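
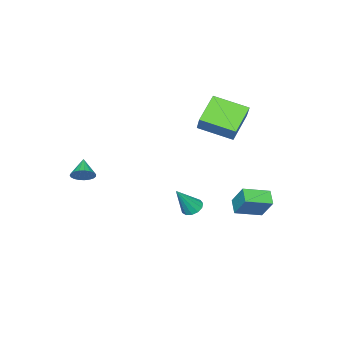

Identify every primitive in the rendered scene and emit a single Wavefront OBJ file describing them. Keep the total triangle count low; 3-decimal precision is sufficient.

v -1.37 0.924 3.223
v -3.012 0.605 4.282
v -2.136 2.788 2.598
v -3.778 2.469 3.656
v -0.822 1.491 4.244
v -2.464 1.172 5.302
v -1.588 3.355 3.618
v -3.23 3.036 4.677
v -4.225 3.093 -3.173
v -4.066 3.926 -1.864
v -3.603 3.727 -3.653
v -3.443 4.561 -2.344
v -2.937 2.159 -2.736
v -2.777 2.993 -1.427
v -2.314 2.794 -3.216
v -2.155 3.627 -1.907
v 1.856 3.094 -0.651
v 2.334 3.46 -0.867
v 2.804 2.766 0.891
v 2.113 3.679 -0.685
v 1.81 3.712 -0.492
v 1.522 3.549 -0.35
v 1.34 3.241 -0.303
v 1.322 2.886 -0.367
v 1.473 2.598 -0.521
v 1.746 2.467 -0.717
v 2.054 2.535 -0.892
v 2.299 2.78 -0.99
v 2.404 3.125 -0.981
v 4.099 -2.45 0.807
v 4.503 -2.365 1.373
v 3.301 -3.09 1.473
v 4.328 -2.133 1.388
v 4.114 -1.955 1.302
v 3.897 -1.863 1.131
v 3.715 -1.872 0.904
v 3.6 -1.981 0.661
v 3.57 -2.171 0.442
v 3.632 -2.41 0.287
v 3.775 -2.655 0.222
v 3.973 -2.865 0.258
v 4.193 -3.003 0.389
v 4.397 -3.045 0.592
v 4.549 -2.985 0.833
v 4.624 -2.832 1.069
v 4.607 -2.613 1.26
f 2 4 1
f 5 2 1
f 1 4 3
f 3 5 1
f 2 8 4
f 6 2 5
f 6 8 2
f 4 8 3
f 7 5 3
f 3 8 7
f 7 6 5
f 8 6 7
f 10 12 9
f 13 10 9
f 9 12 11
f 11 13 9
f 10 16 12
f 14 10 13
f 14 16 10
f 12 16 11
f 15 13 11
f 11 16 15
f 15 14 13
f 16 14 15
f 18 17 20
f 18 20 19
f 20 17 21
f 20 21 19
f 21 17 22
f 21 22 19
f 22 17 23
f 22 23 19
f 23 17 24
f 23 24 19
f 24 17 25
f 24 25 19
f 25 17 26
f 25 26 19
f 26 17 27
f 26 27 19
f 27 17 28
f 27 28 19
f 28 17 29
f 28 29 19
f 29 17 18
f 29 18 19
f 31 30 33
f 31 33 32
f 33 30 34
f 33 34 32
f 34 30 35
f 34 35 32
f 35 30 36
f 35 36 32
f 36 30 37
f 36 37 32
f 37 30 38
f 37 38 32
f 38 30 39
f 38 39 32
f 39 30 40
f 39 40 32
f 40 30 41
f 40 41 32
f 41 30 42
f 41 42 32
f 42 30 43
f 42 43 32
f 43 30 44
f 43 44 32
f 44 30 45
f 44 45 32
f 45 30 46
f 45 46 32
f 46 30 31
f 46 31 32



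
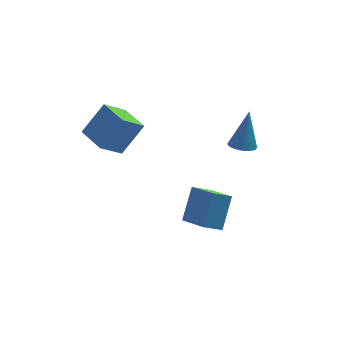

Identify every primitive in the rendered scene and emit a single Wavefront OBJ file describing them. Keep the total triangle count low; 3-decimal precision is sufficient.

v -4.435 -0.231 1.494
v -3.241 0.216 2.93
v -5.004 1.275 1.499
v -3.81 1.722 2.935
v -3.31 0.198 0.425
v -2.116 0.645 1.861
v -3.879 1.704 0.43
v -2.685 2.151 1.866
v 2.199 -1.199 1.03
v 2.688 -1.711 1.078
v 2.701 -0.541 2.95
v 2.865 -1.424 0.933
v 2.864 -1.076 0.814
v 2.684 -0.761 0.753
v 2.375 -0.564 0.767
v 2.018 -0.536 0.851
v 1.71 -0.686 0.983
v 1.532 -0.974 1.128
v 1.534 -1.321 1.247
v 1.713 -1.636 1.308
v 2.022 -1.834 1.294
v 2.379 -1.861 1.21
v -0.676 -4.971 -0.909
v 0.047 -3.936 0.471
v -1.301 -3.532 -1.661
v -0.579 -2.497 -0.281
v 0.259 -4.863 -1.479
v 0.981 -3.828 -0.099
v -0.367 -3.424 -2.231
v 0.356 -2.389 -0.851
f 2 4 1
f 5 2 1
f 1 4 3
f 3 5 1
f 2 8 4
f 6 2 5
f 6 8 2
f 4 8 3
f 7 5 3
f 3 8 7
f 7 6 5
f 8 6 7
f 10 9 12
f 10 12 11
f 12 9 13
f 12 13 11
f 13 9 14
f 13 14 11
f 14 9 15
f 14 15 11
f 15 9 16
f 15 16 11
f 16 9 17
f 16 17 11
f 17 9 18
f 17 18 11
f 18 9 19
f 18 19 11
f 19 9 20
f 19 20 11
f 20 9 21
f 20 21 11
f 21 9 22
f 21 22 11
f 22 9 10
f 22 10 11
f 24 26 23
f 27 24 23
f 23 26 25
f 25 27 23
f 24 30 26
f 28 24 27
f 28 30 24
f 26 30 25
f 29 27 25
f 25 30 29
f 29 28 27
f 30 28 29



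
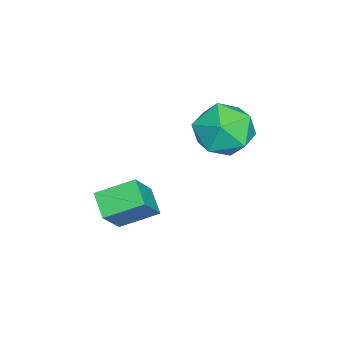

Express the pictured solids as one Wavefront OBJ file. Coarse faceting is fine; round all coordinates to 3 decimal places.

v 1.073 -2.172 -1.841
v 2.005 -2.416 -0.692
v 0.696 -0.979 -1.282
v 1.628 -1.224 -0.132
v 1.792 -1.716 -2.328
v 2.724 -1.961 -1.178
v 1.415 -0.524 -1.768
v 2.347 -0.768 -0.619
v -2.382 1.103 0.616
v -1.799 1.768 -0.096
v -1.001 -0.108 0.616
v -0.418 0.557 -0.096
v -0.593 0.889 0.976
v -1.447 1.638 0.976
v -1.353 0.022 -0.456
v -2.207 0.771 -0.456
v -1.163 1.1 -0.758
v -0.694 1.636 0.126
v -2.106 0.024 0.394
v -1.637 0.56 1.278
f 2 4 1
f 5 2 1
f 1 4 3
f 3 5 1
f 2 8 4
f 6 2 5
f 6 8 2
f 4 8 3
f 7 5 3
f 3 8 7
f 7 6 5
f 8 6 7
f 9 20 14
f 9 14 10
f 9 10 16
f 9 16 19
f 9 19 20
f 10 14 18
f 14 20 13
f 20 19 11
f 19 16 15
f 16 10 17
f 12 18 13
f 12 13 11
f 12 11 15
f 12 15 17
f 12 17 18
f 13 18 14
f 11 13 20
f 15 11 19
f 17 15 16
f 18 17 10



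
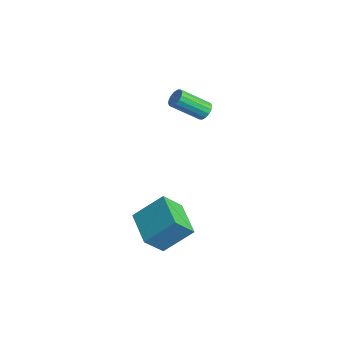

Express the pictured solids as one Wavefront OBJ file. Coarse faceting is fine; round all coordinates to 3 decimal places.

v 2.673 -3.699 -3.095
v 3.24 -2.258 -1.798
v 2.724 -2.647 -4.286
v 3.291 -1.206 -2.989
v 4.649 -4.174 -3.431
v 5.216 -2.733 -2.134
v 4.7 -3.122 -4.622
v 5.267 -1.681 -3.325
v -2.028 3.443 -1.266
v -1.504 3.155 -1.302
v -2.207 1.728 -0.089
v -2.732 2.017 -0.054
v -1.474 3.346 -1.059
v -2.177 1.92 0.154
v -1.593 3.564 -0.872
v -2.296 2.137 0.341
v -1.828 3.749 -0.791
v -2.531 2.322 0.422
v -2.117 3.852 -0.837
v -2.82 2.426 0.376
v -2.383 3.846 -0.998
v -3.086 2.42 0.215
v -2.553 3.732 -1.231
v -3.256 2.305 -0.018
v -2.583 3.54 -1.474
v -3.286 2.114 -0.261
v -2.464 3.323 -1.661
v -3.167 1.896 -0.448
v -2.229 3.138 -1.742
v -2.932 1.711 -0.529
v -1.94 3.034 -1.696
v -2.643 1.608 -0.483
v -1.674 3.04 -1.535
v -2.377 1.614 -0.322
f 2 4 1
f 5 2 1
f 1 4 3
f 3 5 1
f 2 8 4
f 6 2 5
f 6 8 2
f 4 8 3
f 7 5 3
f 3 8 7
f 7 6 5
f 8 6 7
f 10 9 13
f 10 13 11
f 11 13 14
f 11 14 12
f 13 9 15
f 13 15 14
f 14 15 16
f 14 16 12
f 15 9 17
f 15 17 16
f 16 17 18
f 16 18 12
f 17 9 19
f 17 19 18
f 18 19 20
f 18 20 12
f 19 9 21
f 19 21 20
f 20 21 22
f 20 22 12
f 21 9 23
f 21 23 22
f 22 23 24
f 22 24 12
f 23 9 25
f 23 25 24
f 24 25 26
f 24 26 12
f 25 9 27
f 25 27 26
f 26 27 28
f 26 28 12
f 27 9 29
f 27 29 28
f 28 29 30
f 28 30 12
f 29 9 31
f 29 31 30
f 30 31 32
f 30 32 12
f 31 9 33
f 31 33 32
f 32 33 34
f 32 34 12
f 33 9 10
f 33 10 34
f 34 10 11
f 34 11 12



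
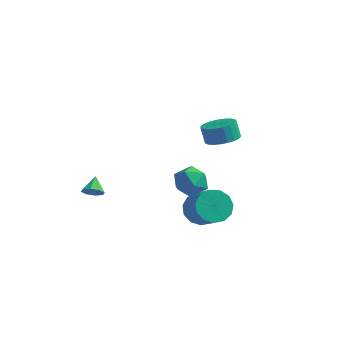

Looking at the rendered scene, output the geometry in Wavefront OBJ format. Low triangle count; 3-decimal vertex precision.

v 2.805 -1.705 0.387
v 3.45 -1.923 -0.373
v 4.58 -2.854 0.854
v 3.935 -2.635 1.613
v 3.624 -1.422 -0.152
v 4.753 -2.353 1.074
v 3.537 -1.01 0.239
v 4.667 -1.941 1.466
v 3.219 -0.819 0.678
v 4.349 -1.75 1.905
v 2.769 -0.909 1.024
v 3.899 -1.84 2.251
v 2.33 -1.252 1.167
v 3.46 -2.182 2.394
v 2.043 -1.738 1.063
v 3.172 -2.669 2.29
v 1.997 -2.214 0.744
v 3.127 -3.145 1.971
v 2.208 -2.528 0.312
v 3.338 -3.459 1.539
v 2.608 -2.581 -0.097
v 3.738 -3.512 1.13
v 3.071 -2.355 -0.352
v 4.201 -3.286 0.875
v -3.361 -1.793 -0.26
v -2.891 -1.94 0.149
v -3.619 -0.947 0.34
v -2.741 -1.641 -0.209
v -2.955 -1.431 -0.597
v -3.406 -1.433 -0.788
v -3.831 -1.647 -0.669
v -3.98 -1.946 -0.311
v -3.767 -2.156 0.076
v -3.315 -2.153 0.267
v 2.186 -1.561 3.397
v 2.883 -1.354 2.696
v 2.017 -3.066 2.784
v 2.714 -2.859 2.083
v 2.983 -2.945 3.053
v 3.087 -2.015 3.431
v 1.813 -2.405 2.049
v 1.917 -1.475 2.427
v 2.652 -1.876 1.863
v 3.375 -2.209 2.483
v 1.525 -2.211 2.997
v 2.248 -2.544 3.617
v 1.809 3.263 2.205
v 2.731 3.269 2.539
v 2.372 3.462 3.528
v 1.451 3.457 3.195
v 2.674 3.66 2.441
v 2.315 3.854 3.431
v 2.467 3.983 2.303
v 2.108 4.177 3.292
v 2.147 4.182 2.148
v 1.788 4.375 3.137
v 1.768 4.221 2.003
v 1.409 4.415 2.992
v 1.396 4.095 1.893
v 1.038 4.289 2.882
v 1.096 3.825 1.837
v 0.737 4.019 2.826
v 0.919 3.458 1.844
v 0.561 3.652 2.834
v 0.897 3.057 1.914
v 0.538 3.251 2.904
v 1.031 2.692 2.035
v 0.673 2.886 3.024
v 1.301 2.426 2.185
v 0.942 2.619 3.174
v 1.658 2.304 2.338
v 1.299 2.498 3.327
v 2.042 2.348 2.469
v 1.683 2.542 3.458
v 2.385 2.551 2.554
v 2.026 2.744 3.543
v 2.629 2.876 2.578
v 2.27 3.07 3.568
f 2 1 5
f 2 5 3
f 3 5 6
f 3 6 4
f 5 1 7
f 5 7 6
f 6 7 8
f 6 8 4
f 7 1 9
f 7 9 8
f 8 9 10
f 8 10 4
f 9 1 11
f 9 11 10
f 10 11 12
f 10 12 4
f 11 1 13
f 11 13 12
f 12 13 14
f 12 14 4
f 13 1 15
f 13 15 14
f 14 15 16
f 14 16 4
f 15 1 17
f 15 17 16
f 16 17 18
f 16 18 4
f 17 1 19
f 17 19 18
f 18 19 20
f 18 20 4
f 19 1 21
f 19 21 20
f 20 21 22
f 20 22 4
f 21 1 23
f 21 23 22
f 22 23 24
f 22 24 4
f 23 1 2
f 23 2 24
f 24 2 3
f 24 3 4
f 26 25 28
f 26 28 27
f 28 25 29
f 28 29 27
f 29 25 30
f 29 30 27
f 30 25 31
f 30 31 27
f 31 25 32
f 31 32 27
f 32 25 33
f 32 33 27
f 33 25 34
f 33 34 27
f 34 25 26
f 34 26 27
f 35 46 40
f 35 40 36
f 35 36 42
f 35 42 45
f 35 45 46
f 36 40 44
f 40 46 39
f 46 45 37
f 45 42 41
f 42 36 43
f 38 44 39
f 38 39 37
f 38 37 41
f 38 41 43
f 38 43 44
f 39 44 40
f 37 39 46
f 41 37 45
f 43 41 42
f 44 43 36
f 48 47 51
f 48 51 49
f 49 51 52
f 49 52 50
f 51 47 53
f 51 53 52
f 52 53 54
f 52 54 50
f 53 47 55
f 53 55 54
f 54 55 56
f 54 56 50
f 55 47 57
f 55 57 56
f 56 57 58
f 56 58 50
f 57 47 59
f 57 59 58
f 58 59 60
f 58 60 50
f 59 47 61
f 59 61 60
f 60 61 62
f 60 62 50
f 61 47 63
f 61 63 62
f 62 63 64
f 62 64 50
f 63 47 65
f 63 65 64
f 64 65 66
f 64 66 50
f 65 47 67
f 65 67 66
f 66 67 68
f 66 68 50
f 67 47 69
f 67 69 68
f 68 69 70
f 68 70 50
f 69 47 71
f 69 71 70
f 70 71 72
f 70 72 50
f 71 47 73
f 71 73 72
f 72 73 74
f 72 74 50
f 73 47 75
f 73 75 74
f 74 75 76
f 74 76 50
f 75 47 77
f 75 77 76
f 76 77 78
f 76 78 50
f 77 47 48
f 77 48 78
f 78 48 49
f 78 49 50



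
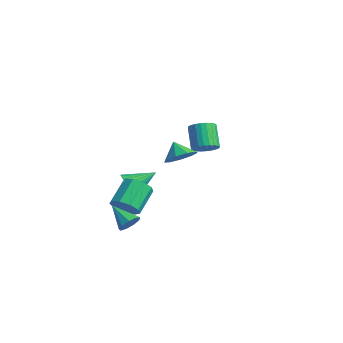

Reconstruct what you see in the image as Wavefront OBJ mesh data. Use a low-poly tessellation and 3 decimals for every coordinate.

v -3.72 -0.8 -2.679
v -3.024 -0.611 -3.343
v -3.26 0.74 -1.761
v -3.347 -0.42 -3.502
v -3.735 -0.294 -3.519
v -4.12 -0.256 -3.39
v -4.435 -0.312 -3.138
v -4.627 -0.452 -2.807
v -4.662 -0.653 -2.454
v -4.534 -0.878 -2.14
v -4.265 -1.09 -1.918
v -3.902 -1.252 -1.829
v -3.508 -1.336 -1.886
v -3.149 -1.326 -2.081
v -2.89 -1.226 -2.379
v -2.774 -1.052 -2.728
v -2.822 -0.835 -3.07
v 1.18 -3.566 -2.766
v 1.622 -3.851 -2.245
v -0.18 -3.934 -1.814
v 1.548 -3.358 -2.159
v 1.303 -2.962 -2.357
v 1 -2.849 -2.746
v 0.781 -3.071 -3.145
v 0.749 -3.525 -3.366
v 0.919 -3.999 -3.306
v 1.211 -4.269 -2.994
v 1.488 -4.211 -2.575
v -1.736 3.229 0.276
v -1.288 3.938 0.413
v -2.355 4.36 1.721
v -2.804 3.651 1.584
v -1.513 4.045 0.195
v -2.581 4.467 1.503
v -1.773 4.028 -0.011
v -2.84 4.45 1.296
v -2.026 3.889 -0.174
v -3.094 4.311 1.134
v -2.236 3.65 -0.268
v -3.303 4.072 1.04
v -2.37 3.347 -0.279
v -3.437 3.769 1.029
v -2.407 3.025 -0.205
v -3.474 3.447 1.103
v -2.342 2.735 -0.059
v -3.409 3.157 1.249
v -2.185 2.52 0.139
v -3.252 2.942 1.447
v -1.959 2.413 0.357
v -3.027 2.835 1.665
v -1.7 2.43 0.564
v -2.767 2.852 1.871
v -1.446 2.569 0.726
v -2.514 2.991 2.034
v -1.237 2.808 0.82
v -2.304 3.23 2.128
v -1.103 3.111 0.831
v -2.17 3.533 2.139
v -1.066 3.433 0.757
v -2.133 3.855 2.065
v -1.131 3.723 0.611
v -2.198 4.145 1.919
v -1.2 -2.547 -2.868
v -0.905 -3.043 -2.088
v -1.665 -1.709 -0.952
v -1.96 -1.213 -1.732
v -0.434 -2.614 -2.276
v -1.195 -1.28 -1.14
v -0.322 -2.155 -2.741
v -1.082 -0.82 -1.605
v -0.62 -1.878 -3.265
v -1.381 -0.544 -2.13
v -1.19 -1.915 -3.604
v -1.95 -0.581 -2.468
v -1.764 -2.248 -3.598
v -2.525 -0.913 -2.462
v -2.074 -2.72 -3.25
v -2.835 -1.386 -2.115
v -1.975 -3.112 -2.724
v -2.736 -1.778 -1.588
v -1.513 -3.239 -2.265
v -2.274 -1.905 -1.129
v 4.159 -2.015 3.441
v 4.901 -2.062 4.08
v 3.401 -2.045 4.319
v 4.739 -1.422 3.962
v 4.306 -1.059 3.601
v 3.804 -1.144 3.165
v 3.468 -1.636 2.858
v 3.455 -2.306 2.824
v 3.772 -2.839 3.079
v 4.269 -2.987 3.503
v 4.715 -2.68 3.899
f 2 1 4
f 2 4 3
f 4 1 5
f 4 5 3
f 5 1 6
f 5 6 3
f 6 1 7
f 6 7 3
f 7 1 8
f 7 8 3
f 8 1 9
f 8 9 3
f 9 1 10
f 9 10 3
f 10 1 11
f 10 11 3
f 11 1 12
f 11 12 3
f 12 1 13
f 12 13 3
f 13 1 14
f 13 14 3
f 14 1 15
f 14 15 3
f 15 1 16
f 15 16 3
f 16 1 17
f 16 17 3
f 17 1 2
f 17 2 3
f 19 18 21
f 19 21 20
f 21 18 22
f 21 22 20
f 22 18 23
f 22 23 20
f 23 18 24
f 23 24 20
f 24 18 25
f 24 25 20
f 25 18 26
f 25 26 20
f 26 18 27
f 26 27 20
f 27 18 28
f 27 28 20
f 28 18 19
f 28 19 20
f 30 29 33
f 30 33 31
f 31 33 34
f 31 34 32
f 33 29 35
f 33 35 34
f 34 35 36
f 34 36 32
f 35 29 37
f 35 37 36
f 36 37 38
f 36 38 32
f 37 29 39
f 37 39 38
f 38 39 40
f 38 40 32
f 39 29 41
f 39 41 40
f 40 41 42
f 40 42 32
f 41 29 43
f 41 43 42
f 42 43 44
f 42 44 32
f 43 29 45
f 43 45 44
f 44 45 46
f 44 46 32
f 45 29 47
f 45 47 46
f 46 47 48
f 46 48 32
f 47 29 49
f 47 49 48
f 48 49 50
f 48 50 32
f 49 29 51
f 49 51 50
f 50 51 52
f 50 52 32
f 51 29 53
f 51 53 52
f 52 53 54
f 52 54 32
f 53 29 55
f 53 55 54
f 54 55 56
f 54 56 32
f 55 29 57
f 55 57 56
f 56 57 58
f 56 58 32
f 57 29 59
f 57 59 58
f 58 59 60
f 58 60 32
f 59 29 61
f 59 61 60
f 60 61 62
f 60 62 32
f 61 29 30
f 61 30 62
f 62 30 31
f 62 31 32
f 64 63 67
f 64 67 65
f 65 67 68
f 65 68 66
f 67 63 69
f 67 69 68
f 68 69 70
f 68 70 66
f 69 63 71
f 69 71 70
f 70 71 72
f 70 72 66
f 71 63 73
f 71 73 72
f 72 73 74
f 72 74 66
f 73 63 75
f 73 75 74
f 74 75 76
f 74 76 66
f 75 63 77
f 75 77 76
f 76 77 78
f 76 78 66
f 77 63 79
f 77 79 78
f 78 79 80
f 78 80 66
f 79 63 81
f 79 81 80
f 80 81 82
f 80 82 66
f 81 63 64
f 81 64 82
f 82 64 65
f 82 65 66
f 84 83 86
f 84 86 85
f 86 83 87
f 86 87 85
f 87 83 88
f 87 88 85
f 88 83 89
f 88 89 85
f 89 83 90
f 89 90 85
f 90 83 91
f 90 91 85
f 91 83 92
f 91 92 85
f 92 83 93
f 92 93 85
f 93 83 84
f 93 84 85



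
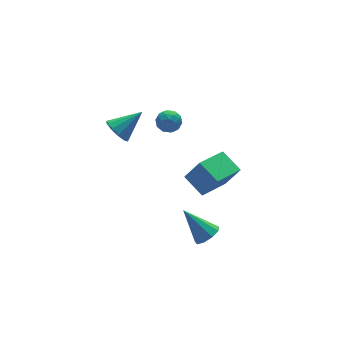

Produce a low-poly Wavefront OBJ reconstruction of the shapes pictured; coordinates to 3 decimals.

v -1.045 2.09 2.036
v -0.631 2.676 1.71
v -0.029 1.324 1.95
v 0.385 1.91 1.624
v 0.175 1.951 2.383
v -0.454 2.425 2.436
v -0.206 1.575 1.224
v -0.835 2.049 1.277
v -0.113 2.358 1.208
v 0.123 2.591 1.924
v -0.783 1.409 1.736
v -0.547 1.642 2.452
v -0.928 2.45 1.88
v 0.268 1.55 1.78
v 0.144 1.574 2.226
v 0.387 1.919 2.034
v -0.823 2.302 2.307
v -0.58 2.647 2.115
v -0.106 2.221 2.511
v -0.08 1.353 1.545
v 0.163 1.698 1.353
v -1.047 2.081 1.626
v -0.804 2.426 1.434
v -0.554 1.779 1.149
v -0.38 2.608 1.394
v 0.218 2.158 1.343
v -0.13 1.961 1.108
v -0.499 2.239 1.14
v -0.241 2.745 1.814
v 0.357 2.294 1.764
v 0.233 2.319 2.21
v -0.137 2.597 2.241
v 0.064 2.558 1.519
v -1.017 1.706 1.896
v -0.419 1.255 1.846
v -0.523 1.403 1.419
v -0.893 1.681 1.45
v -0.878 1.842 2.317
v -0.28 1.392 2.266
v -0.161 1.761 2.52
v -0.53 2.039 2.552
v -0.724 1.442 2.141
v -1.258 -3.802 -3.023
v -0.815 -4.219 -2.458
v -2.022 -2.518 -1.477
v -0.509 -3.788 -2.665
v -0.554 -3.364 -3.039
v -0.928 -3.145 -3.406
v -1.456 -3.234 -3.594
v -1.892 -3.589 -3.514
v -2.031 -4.044 -3.204
v -1.809 -4.386 -2.81
v -1.329 -4.455 -2.515
v -2.585 3.928 0.373
v -2.063 4.203 -0.32
v -1.015 3.812 1.507
v -2.233 4.66 -0.039
v -2.537 4.837 0.4
v -2.859 4.667 0.828
v -3.077 4.215 1.083
v -3.106 3.654 1.066
v -2.937 3.197 0.784
v -2.633 3.02 0.346
v -2.31 3.19 -0.083
v -2.093 3.642 -0.337
v 0.637 -2.51 -0.434
v -1.284 -3.266 0.199
v 0.316 -1.158 0.205
v -1.606 -1.914 0.838
v 1.286 -3.006 0.942
v -0.636 -3.762 1.575
v 0.964 -1.654 1.581
v -0.957 -2.41 2.214
f 1 38 17
f 38 12 41
f 17 41 6
f 38 41 17
f 1 17 13
f 17 6 18
f 13 18 2
f 17 18 13
f 1 13 22
f 13 2 23
f 22 23 8
f 13 23 22
f 1 22 34
f 22 8 37
f 34 37 11
f 22 37 34
f 1 34 38
f 34 11 42
f 38 42 12
f 34 42 38
f 2 18 29
f 18 6 32
f 29 32 10
f 18 32 29
f 6 41 19
f 41 12 40
f 19 40 5
f 41 40 19
f 12 42 39
f 42 11 35
f 39 35 3
f 42 35 39
f 11 37 36
f 37 8 24
f 36 24 7
f 37 24 36
f 8 23 28
f 23 2 25
f 28 25 9
f 23 25 28
f 4 30 16
f 30 10 31
f 16 31 5
f 30 31 16
f 4 16 14
f 16 5 15
f 14 15 3
f 16 15 14
f 4 14 21
f 14 3 20
f 21 20 7
f 14 20 21
f 4 21 26
f 21 7 27
f 26 27 9
f 21 27 26
f 4 26 30
f 26 9 33
f 30 33 10
f 26 33 30
f 5 31 19
f 31 10 32
f 19 32 6
f 31 32 19
f 3 15 39
f 15 5 40
f 39 40 12
f 15 40 39
f 7 20 36
f 20 3 35
f 36 35 11
f 20 35 36
f 9 27 28
f 27 7 24
f 28 24 8
f 27 24 28
f 10 33 29
f 33 9 25
f 29 25 2
f 33 25 29
f 44 43 46
f 44 46 45
f 46 43 47
f 46 47 45
f 47 43 48
f 47 48 45
f 48 43 49
f 48 49 45
f 49 43 50
f 49 50 45
f 50 43 51
f 50 51 45
f 51 43 52
f 51 52 45
f 52 43 53
f 52 53 45
f 53 43 44
f 53 44 45
f 55 54 57
f 55 57 56
f 57 54 58
f 57 58 56
f 58 54 59
f 58 59 56
f 59 54 60
f 59 60 56
f 60 54 61
f 60 61 56
f 61 54 62
f 61 62 56
f 62 54 63
f 62 63 56
f 63 54 64
f 63 64 56
f 64 54 65
f 64 65 56
f 65 54 55
f 65 55 56
f 67 69 66
f 70 67 66
f 66 69 68
f 68 70 66
f 67 73 69
f 71 67 70
f 71 73 67
f 69 73 68
f 72 70 68
f 68 73 72
f 72 71 70
f 73 71 72



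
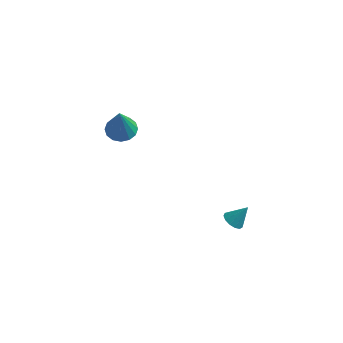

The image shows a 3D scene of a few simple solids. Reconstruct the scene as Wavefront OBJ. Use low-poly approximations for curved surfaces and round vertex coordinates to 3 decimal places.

v 1.302 -1.101 -3.819
v 1.681 -1.423 -3.935
v 1.838 -0.759 -3.021
v 1.735 -1.179 -4.077
v 1.652 -0.91 -4.136
v 1.458 -0.702 -4.095
v 1.214 -0.621 -3.966
v 0.999 -0.692 -3.79
v 0.879 -0.894 -3.624
v 0.894 -1.161 -3.519
v 1.038 -1.409 -3.509
v 1.266 -1.56 -3.598
v 1.506 -1.565 -3.756
v -3.579 -1.147 1.322
v -2.919 -0.948 1.342
v -3.501 -1.553 2.858
v -3.106 -0.656 1.428
v -3.42 -0.496 1.486
v -3.777 -0.511 1.5
v -4.08 -0.696 1.467
v -4.25 -1.002 1.394
v -4.239 -1.347 1.303
v -4.052 -1.639 1.217
v -3.738 -1.799 1.158
v -3.381 -1.784 1.144
v -3.077 -1.599 1.178
v -2.908 -1.293 1.25
f 2 1 4
f 2 4 3
f 4 1 5
f 4 5 3
f 5 1 6
f 5 6 3
f 6 1 7
f 6 7 3
f 7 1 8
f 7 8 3
f 8 1 9
f 8 9 3
f 9 1 10
f 9 10 3
f 10 1 11
f 10 11 3
f 11 1 12
f 11 12 3
f 12 1 13
f 12 13 3
f 13 1 2
f 13 2 3
f 15 14 17
f 15 17 16
f 17 14 18
f 17 18 16
f 18 14 19
f 18 19 16
f 19 14 20
f 19 20 16
f 20 14 21
f 20 21 16
f 21 14 22
f 21 22 16
f 22 14 23
f 22 23 16
f 23 14 24
f 23 24 16
f 24 14 25
f 24 25 16
f 25 14 26
f 25 26 16
f 26 14 27
f 26 27 16
f 27 14 15
f 27 15 16



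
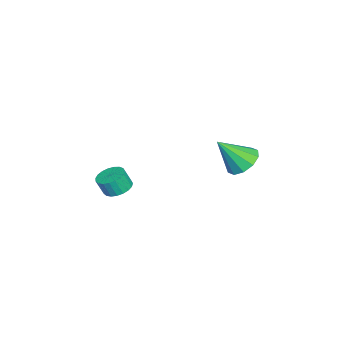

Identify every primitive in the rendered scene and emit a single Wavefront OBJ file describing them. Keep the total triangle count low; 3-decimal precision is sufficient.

v -2.245 4.171 2.952
v -1.187 4.401 2.835
v -1.775 2.849 4.608
v -1.45 4.847 3.266
v -2.017 5.034 3.577
v -2.672 4.892 3.649
v -3.163 4.474 3.456
v -3.304 3.941 3.07
v -3.041 3.495 2.639
v -2.474 3.307 2.328
v -1.819 3.449 2.255
v -1.328 3.867 2.449
v -2.512 -2.725 -0.337
v -1.845 -3.212 -0.61
v -1.721 -3.623 0.425
v -2.388 -3.135 0.697
v -1.679 -2.907 -0.509
v -1.555 -3.318 0.526
v -1.656 -2.571 -0.378
v -1.533 -2.981 0.657
v -1.782 -2.261 -0.24
v -1.659 -2.671 0.794
v -2.034 -2.031 -0.119
v -1.911 -2.441 0.916
v -2.369 -1.921 -0.036
v -2.245 -2.332 0.999
v -2.728 -1.951 -0.005
v -2.605 -2.361 1.03
v -3.05 -2.114 -0.031
v -2.926 -2.524 1.004
v -3.279 -2.382 -0.11
v -3.155 -2.793 0.925
v -3.375 -2.71 -0.229
v -3.251 -3.121 0.806
v -3.322 -3.041 -0.366
v -3.198 -3.451 0.669
v -3.129 -3.317 -0.499
v -3.005 -3.727 0.536
v -2.829 -3.49 -0.603
v -2.706 -3.901 0.432
v -2.474 -3.531 -0.662
v -2.351 -3.942 0.373
v -2.126 -3.433 -0.664
v -2.003 -3.843 0.371
f 2 1 4
f 2 4 3
f 4 1 5
f 4 5 3
f 5 1 6
f 5 6 3
f 6 1 7
f 6 7 3
f 7 1 8
f 7 8 3
f 8 1 9
f 8 9 3
f 9 1 10
f 9 10 3
f 10 1 11
f 10 11 3
f 11 1 12
f 11 12 3
f 12 1 2
f 12 2 3
f 14 13 17
f 14 17 15
f 15 17 18
f 15 18 16
f 17 13 19
f 17 19 18
f 18 19 20
f 18 20 16
f 19 13 21
f 19 21 20
f 20 21 22
f 20 22 16
f 21 13 23
f 21 23 22
f 22 23 24
f 22 24 16
f 23 13 25
f 23 25 24
f 24 25 26
f 24 26 16
f 25 13 27
f 25 27 26
f 26 27 28
f 26 28 16
f 27 13 29
f 27 29 28
f 28 29 30
f 28 30 16
f 29 13 31
f 29 31 30
f 30 31 32
f 30 32 16
f 31 13 33
f 31 33 32
f 32 33 34
f 32 34 16
f 33 13 35
f 33 35 34
f 34 35 36
f 34 36 16
f 35 13 37
f 35 37 36
f 36 37 38
f 36 38 16
f 37 13 39
f 37 39 38
f 38 39 40
f 38 40 16
f 39 13 41
f 39 41 40
f 40 41 42
f 40 42 16
f 41 13 43
f 41 43 42
f 42 43 44
f 42 44 16
f 43 13 14
f 43 14 44
f 44 14 15
f 44 15 16



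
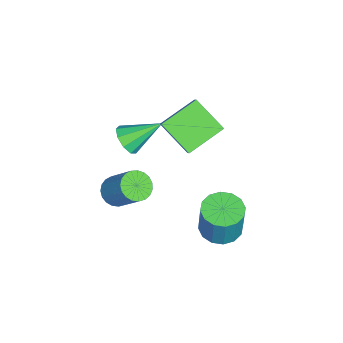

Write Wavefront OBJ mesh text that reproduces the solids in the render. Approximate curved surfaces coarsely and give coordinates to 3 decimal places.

v -2.853 -4.578 -1.538
v -2.393 -4.875 -0.914
v -3.347 -3.042 -0.442
v -2.078 -4.538 -1.245
v -2.125 -4.219 -1.713
v -2.513 -4.069 -2.098
v -3.061 -4.156 -2.222
v -3.511 -4.441 -2.026
v -3.653 -4.79 -1.601
v -3.421 -5.04 -1.147
v -2.923 -5.073 -0.876
v -0.041 0.296 -4.019
v 0.911 0.083 -4.19
v 1.273 0.231 -2.351
v 0.321 0.444 -2.181
v 0.88 0.594 -4.225
v 1.243 0.741 -2.386
v 0.603 1.024 -4.205
v 0.966 1.172 -2.366
v 0.154 1.26 -4.135
v 0.516 1.408 -2.296
v -0.348 1.237 -4.034
v 0.014 1.385 -2.196
v -0.768 0.962 -3.93
v -0.406 1.11 -2.091
v -0.993 0.509 -3.849
v -0.631 0.657 -2.01
v -0.963 -0.001 -3.814
v -0.6 0.146 -1.975
v -0.686 -0.432 -3.834
v -0.323 -0.284 -1.995
v -0.236 -0.668 -3.904
v 0.126 -0.52 -2.065
v 0.266 -0.645 -4.004
v 0.628 -0.497 -2.166
v 0.686 -0.37 -4.109
v 1.048 -0.222 -2.27
v -2.171 -0.135 1.068
v -2.897 -1.498 2.121
v -1.298 0.128 2.01
v -2.025 -1.236 3.063
v -0.935 -1.404 0.277
v -1.662 -2.768 1.33
v -0.063 -1.142 1.219
v -0.789 -2.505 2.272
v 0.982 -4.111 -1.16
v 1.683 -4.404 -1.283
v 2.38 -3.341 0.156
v 1.678 -3.049 0.28
v 1.684 -4.146 -1.474
v 2.38 -3.084 -0.034
v 1.563 -3.883 -1.61
v 2.26 -2.82 -0.17
v 1.342 -3.659 -1.668
v 2.039 -2.596 -0.228
v 1.059 -3.513 -1.639
v 1.755 -2.451 -0.199
v 0.762 -3.471 -1.526
v 1.458 -2.408 -0.086
v 0.503 -3.539 -1.351
v 1.199 -2.477 0.089
v 0.327 -3.706 -1.142
v 1.023 -2.644 0.298
v 0.264 -3.944 -0.936
v 0.961 -2.881 0.503
v 0.326 -4.21 -0.769
v 1.022 -3.148 0.67
v 0.5 -4.459 -0.67
v 1.197 -3.397 0.77
v 0.758 -4.648 -0.655
v 1.455 -3.586 0.784
v 1.055 -4.744 -0.728
v 1.751 -3.682 0.712
v 1.339 -4.731 -0.875
v 2.035 -3.669 0.565
v 1.561 -4.611 -1.072
v 2.258 -3.548 0.368
f 2 1 4
f 2 4 3
f 4 1 5
f 4 5 3
f 5 1 6
f 5 6 3
f 6 1 7
f 6 7 3
f 7 1 8
f 7 8 3
f 8 1 9
f 8 9 3
f 9 1 10
f 9 10 3
f 10 1 11
f 10 11 3
f 11 1 2
f 11 2 3
f 13 12 16
f 13 16 14
f 14 16 17
f 14 17 15
f 16 12 18
f 16 18 17
f 17 18 19
f 17 19 15
f 18 12 20
f 18 20 19
f 19 20 21
f 19 21 15
f 20 12 22
f 20 22 21
f 21 22 23
f 21 23 15
f 22 12 24
f 22 24 23
f 23 24 25
f 23 25 15
f 24 12 26
f 24 26 25
f 25 26 27
f 25 27 15
f 26 12 28
f 26 28 27
f 27 28 29
f 27 29 15
f 28 12 30
f 28 30 29
f 29 30 31
f 29 31 15
f 30 12 32
f 30 32 31
f 31 32 33
f 31 33 15
f 32 12 34
f 32 34 33
f 33 34 35
f 33 35 15
f 34 12 36
f 34 36 35
f 35 36 37
f 35 37 15
f 36 12 13
f 36 13 37
f 37 13 14
f 37 14 15
f 39 41 38
f 42 39 38
f 38 41 40
f 40 42 38
f 39 45 41
f 43 39 42
f 43 45 39
f 41 45 40
f 44 42 40
f 40 45 44
f 44 43 42
f 45 43 44
f 47 46 50
f 47 50 48
f 48 50 51
f 48 51 49
f 50 46 52
f 50 52 51
f 51 52 53
f 51 53 49
f 52 46 54
f 52 54 53
f 53 54 55
f 53 55 49
f 54 46 56
f 54 56 55
f 55 56 57
f 55 57 49
f 56 46 58
f 56 58 57
f 57 58 59
f 57 59 49
f 58 46 60
f 58 60 59
f 59 60 61
f 59 61 49
f 60 46 62
f 60 62 61
f 61 62 63
f 61 63 49
f 62 46 64
f 62 64 63
f 63 64 65
f 63 65 49
f 64 46 66
f 64 66 65
f 65 66 67
f 65 67 49
f 66 46 68
f 66 68 67
f 67 68 69
f 67 69 49
f 68 46 70
f 68 70 69
f 69 70 71
f 69 71 49
f 70 46 72
f 70 72 71
f 71 72 73
f 71 73 49
f 72 46 74
f 72 74 73
f 73 74 75
f 73 75 49
f 74 46 76
f 74 76 75
f 75 76 77
f 75 77 49
f 76 46 47
f 76 47 77
f 77 47 48
f 77 48 49



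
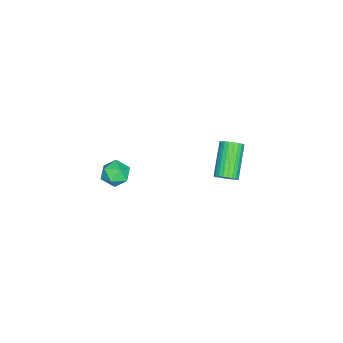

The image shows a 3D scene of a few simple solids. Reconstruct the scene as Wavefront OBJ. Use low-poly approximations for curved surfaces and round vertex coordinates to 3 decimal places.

v -1.501 3.571 -2.811
v -1.166 3.543 -2.402
v -2.503 3.36 -1.319
v -2.839 3.389 -1.729
v -1.201 3.747 -2.411
v -2.539 3.564 -1.329
v -1.282 3.924 -2.481
v -2.62 3.741 -1.399
v -1.397 4.047 -2.602
v -2.734 3.864 -1.519
v -1.527 4.098 -2.754
v -2.864 3.915 -1.672
v -1.653 4.068 -2.915
v -2.991 3.886 -1.833
v -1.757 3.964 -3.06
v -3.094 3.781 -1.978
v -1.821 3.799 -3.168
v -3.158 3.616 -2.085
v -1.837 3.6 -3.221
v -3.174 3.417 -2.138
v -1.801 3.396 -3.211
v -3.139 3.213 -2.129
v -1.72 3.219 -3.141
v -3.058 3.036 -2.059
v -1.606 3.096 -3.021
v -2.943 2.913 -1.938
v -1.476 3.045 -2.868
v -2.813 2.862 -1.786
v -1.349 3.074 -2.707
v -2.687 2.892 -1.625
v -1.246 3.179 -2.562
v -2.583 2.996 -1.48
v -1.182 3.344 -2.455
v -2.519 3.161 -1.372
v 3.296 0.977 1.02
v 3.669 0.455 1.184
v 2.431 0.345 0.976
v 2.804 -0.177 1.14
v 2.687 0.299 1.585
v 3.221 0.69 1.613
v 2.879 0.11 0.547
v 3.413 0.501 0.575
v 3.411 -0.081 0.892
v 3.293 0.036 1.533
v 2.807 0.764 0.627
v 2.689 0.881 1.268
f 2 1 5
f 2 5 3
f 3 5 6
f 3 6 4
f 5 1 7
f 5 7 6
f 6 7 8
f 6 8 4
f 7 1 9
f 7 9 8
f 8 9 10
f 8 10 4
f 9 1 11
f 9 11 10
f 10 11 12
f 10 12 4
f 11 1 13
f 11 13 12
f 12 13 14
f 12 14 4
f 13 1 15
f 13 15 14
f 14 15 16
f 14 16 4
f 15 1 17
f 15 17 16
f 16 17 18
f 16 18 4
f 17 1 19
f 17 19 18
f 18 19 20
f 18 20 4
f 19 1 21
f 19 21 20
f 20 21 22
f 20 22 4
f 21 1 23
f 21 23 22
f 22 23 24
f 22 24 4
f 23 1 25
f 23 25 24
f 24 25 26
f 24 26 4
f 25 1 27
f 25 27 26
f 26 27 28
f 26 28 4
f 27 1 29
f 27 29 28
f 28 29 30
f 28 30 4
f 29 1 31
f 29 31 30
f 30 31 32
f 30 32 4
f 31 1 33
f 31 33 32
f 32 33 34
f 32 34 4
f 33 1 2
f 33 2 34
f 34 2 3
f 34 3 4
f 35 46 40
f 35 40 36
f 35 36 42
f 35 42 45
f 35 45 46
f 36 40 44
f 40 46 39
f 46 45 37
f 45 42 41
f 42 36 43
f 38 44 39
f 38 39 37
f 38 37 41
f 38 41 43
f 38 43 44
f 39 44 40
f 37 39 46
f 41 37 45
f 43 41 42
f 44 43 36



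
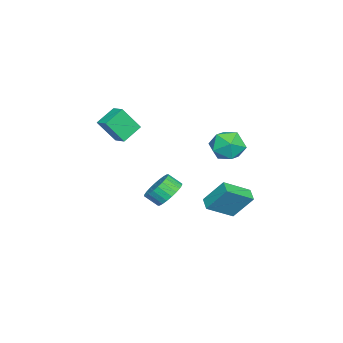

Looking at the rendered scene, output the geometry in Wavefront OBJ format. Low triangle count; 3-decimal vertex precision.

v 2.882 4.428 3.191
v 3.679 3.764 3.725
v 2.001 2.876 2.575
v 2.798 2.212 3.109
v 2.037 2.831 3.74
v 2.582 3.791 4.122
v 3.098 2.849 2.178
v 3.643 3.809 2.56
v 3.813 2.788 3.099
v 3.157 2.777 4.065
v 2.523 3.863 2.235
v 1.867 3.852 3.201
v -0.446 -1.165 -3.18
v 0.116 -1.716 -3.906
v 0.207 -2.546 -3.205
v -0.354 -1.995 -2.48
v 0.42 -1.513 -3.705
v 0.511 -2.343 -3.004
v 0.592 -1.256 -3.424
v 0.684 -2.086 -2.723
v 0.607 -0.986 -3.106
v 0.698 -1.816 -2.405
v 0.461 -0.743 -2.799
v 0.552 -1.573 -2.098
v 0.177 -0.565 -2.551
v 0.268 -1.394 -1.85
v -0.202 -0.477 -2.398
v -0.11 -1.307 -1.697
v -0.617 -0.495 -2.364
v -0.526 -1.325 -1.663
v -1.007 -0.614 -2.455
v -0.916 -1.444 -1.754
v -1.311 -0.817 -2.656
v -1.22 -1.647 -1.955
v -1.484 -1.074 -2.937
v -1.392 -1.904 -2.236
v -1.498 -1.344 -3.255
v -1.407 -2.174 -2.554
v -1.352 -1.587 -3.562
v -1.261 -2.417 -2.861
v -1.068 -1.766 -3.81
v -0.977 -2.595 -3.109
v -0.69 -1.853 -3.963
v -0.598 -2.683 -3.262
v -0.274 -1.835 -3.997
v -0.183 -2.665 -3.296
v 0.754 -4.076 1.422
v 1.234 -5.019 2.928
v -0.395 -3.481 2.161
v 0.085 -4.424 3.667
v 1.335 -3.316 1.713
v 1.815 -4.259 3.219
v 0.186 -2.721 2.452
v 0.666 -3.664 3.958
v 0.96 2.912 -2.757
v 2.091 1.678 -1.776
v 0.899 4.09 -1.205
v 2.03 2.856 -0.224
v 1.69 3.344 -3.056
v 2.821 2.11 -2.075
v 1.629 4.522 -1.504
v 2.76 3.288 -0.523
f 1 12 6
f 1 6 2
f 1 2 8
f 1 8 11
f 1 11 12
f 2 6 10
f 6 12 5
f 12 11 3
f 11 8 7
f 8 2 9
f 4 10 5
f 4 5 3
f 4 3 7
f 4 7 9
f 4 9 10
f 5 10 6
f 3 5 12
f 7 3 11
f 9 7 8
f 10 9 2
f 14 13 17
f 14 17 15
f 15 17 18
f 15 18 16
f 17 13 19
f 17 19 18
f 18 19 20
f 18 20 16
f 19 13 21
f 19 21 20
f 20 21 22
f 20 22 16
f 21 13 23
f 21 23 22
f 22 23 24
f 22 24 16
f 23 13 25
f 23 25 24
f 24 25 26
f 24 26 16
f 25 13 27
f 25 27 26
f 26 27 28
f 26 28 16
f 27 13 29
f 27 29 28
f 28 29 30
f 28 30 16
f 29 13 31
f 29 31 30
f 30 31 32
f 30 32 16
f 31 13 33
f 31 33 32
f 32 33 34
f 32 34 16
f 33 13 35
f 33 35 34
f 34 35 36
f 34 36 16
f 35 13 37
f 35 37 36
f 36 37 38
f 36 38 16
f 37 13 39
f 37 39 38
f 38 39 40
f 38 40 16
f 39 13 41
f 39 41 40
f 40 41 42
f 40 42 16
f 41 13 43
f 41 43 42
f 42 43 44
f 42 44 16
f 43 13 45
f 43 45 44
f 44 45 46
f 44 46 16
f 45 13 14
f 45 14 46
f 46 14 15
f 46 15 16
f 48 50 47
f 51 48 47
f 47 50 49
f 49 51 47
f 48 54 50
f 52 48 51
f 52 54 48
f 50 54 49
f 53 51 49
f 49 54 53
f 53 52 51
f 54 52 53
f 56 58 55
f 59 56 55
f 55 58 57
f 57 59 55
f 56 62 58
f 60 56 59
f 60 62 56
f 58 62 57
f 61 59 57
f 57 62 61
f 61 60 59
f 62 60 61



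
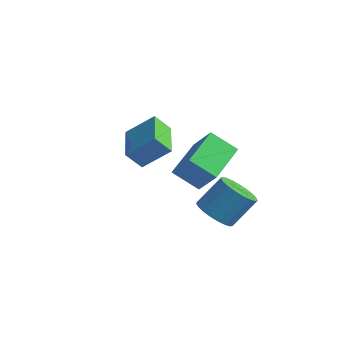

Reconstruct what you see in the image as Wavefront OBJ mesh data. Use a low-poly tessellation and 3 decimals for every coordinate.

v -0.361 0.095 2.425
v 0.633 -0.084 3.654
v -0.686 1.953 2.958
v 0.308 1.774 4.186
v 0.692 0.506 1.634
v 1.686 0.327 2.862
v 0.367 2.364 2.166
v 1.361 2.185 3.395
v -4.025 1.622 1.146
v -3.014 2.34 2.189
v -5.249 3.133 1.294
v -4.237 3.851 2.336
v -3.523 2.109 0.324
v -2.511 2.827 1.366
v -4.746 3.62 0.471
v -3.735 4.338 1.514
v -0.171 2.727 -1.512
v 0.374 3.224 -2.126
v 0.916 4.191 -0.862
v 0.371 3.693 -0.248
v 0.031 3.429 -2.135
v 0.573 4.395 -0.872
v -0.346 3.511 -2.036
v 0.195 4.478 -0.773
v -0.694 3.459 -1.847
v -0.153 4.425 -0.584
v -0.951 3.279 -1.6
v -0.41 4.245 -0.336
v -1.073 3.004 -1.337
v -0.532 3.971 -0.074
v -1.039 2.681 -1.105
v -0.498 3.648 0.158
v -0.855 2.367 -0.943
v -0.314 3.333 0.32
v -0.552 2.114 -0.879
v -0.011 3.08 0.384
v -0.184 1.967 -0.925
v 0.357 2.933 0.338
v 0.187 1.952 -1.072
v 0.728 2.918 0.191
v 0.496 2.071 -1.295
v 1.037 3.037 -0.032
v 0.69 2.303 -1.556
v 1.231 3.269 -0.292
v 0.735 2.608 -1.809
v 1.276 3.575 -0.545
v 0.623 2.934 -2.01
v 1.164 3.901 -0.747
f 2 4 1
f 5 2 1
f 1 4 3
f 3 5 1
f 2 8 4
f 6 2 5
f 6 8 2
f 4 8 3
f 7 5 3
f 3 8 7
f 7 6 5
f 8 6 7
f 10 12 9
f 13 10 9
f 9 12 11
f 11 13 9
f 10 16 12
f 14 10 13
f 14 16 10
f 12 16 11
f 15 13 11
f 11 16 15
f 15 14 13
f 16 14 15
f 18 17 21
f 18 21 19
f 19 21 22
f 19 22 20
f 21 17 23
f 21 23 22
f 22 23 24
f 22 24 20
f 23 17 25
f 23 25 24
f 24 25 26
f 24 26 20
f 25 17 27
f 25 27 26
f 26 27 28
f 26 28 20
f 27 17 29
f 27 29 28
f 28 29 30
f 28 30 20
f 29 17 31
f 29 31 30
f 30 31 32
f 30 32 20
f 31 17 33
f 31 33 32
f 32 33 34
f 32 34 20
f 33 17 35
f 33 35 34
f 34 35 36
f 34 36 20
f 35 17 37
f 35 37 36
f 36 37 38
f 36 38 20
f 37 17 39
f 37 39 38
f 38 39 40
f 38 40 20
f 39 17 41
f 39 41 40
f 40 41 42
f 40 42 20
f 41 17 43
f 41 43 42
f 42 43 44
f 42 44 20
f 43 17 45
f 43 45 44
f 44 45 46
f 44 46 20
f 45 17 47
f 45 47 46
f 46 47 48
f 46 48 20
f 47 17 18
f 47 18 48
f 48 18 19
f 48 19 20



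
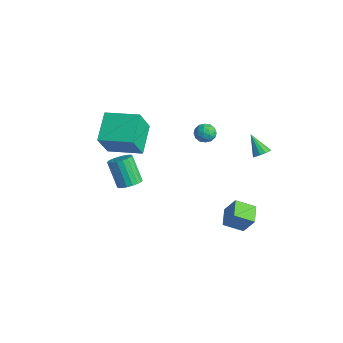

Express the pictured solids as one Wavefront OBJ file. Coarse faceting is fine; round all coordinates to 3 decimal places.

v 3.995 2.505 -4.291
v 3.455 1.545 -3.72
v 3.095 3.19 -3.991
v 2.555 2.231 -3.42
v 4.585 2.809 -3.22
v 4.045 1.85 -2.649
v 3.685 3.495 -2.92
v 3.145 2.535 -2.349
v -3.142 -1.583 -0.876
v -2.646 -2.478 0.784
v -4.346 -0.423 0.11
v -3.849 -1.318 1.769
v -1.651 -0.262 -0.609
v -1.154 -1.157 1.05
v -2.854 0.898 0.376
v -2.358 0.003 2.036
v -1.992 3.651 -0.23
v -1.589 4.089 -0.523
v -1.171 2.971 -0.117
v -0.768 3.409 -0.41
v -1.013 3.535 0.192
v -1.52 3.956 0.123
v -1.24 3.104 -0.763
v -1.747 3.525 -0.832
v -1.125 3.751 -0.852
v -0.985 4.017 -0.262
v -1.775 3.043 -0.378
v -1.635 3.309 0.212
v -1.862 3.93 -0.386
v -0.898 3.13 -0.254
v -1.041 3.205 0.1
v -0.805 3.462 -0.072
v -1.822 3.852 -0.007
v -1.585 4.109 -0.179
v -1.247 3.783 0.241
v -1.175 2.951 -0.461
v -0.938 3.208 -0.633
v -1.955 3.598 -0.568
v -1.719 3.855 -0.74
v -1.513 3.277 -0.881
v -1.353 3.988 -0.752
v -0.87 3.588 -0.686
v -1.147 3.409 -0.893
v -1.446 3.656 -0.934
v -1.271 4.145 -0.405
v -0.788 3.745 -0.339
v -0.932 3.819 0.015
v -1.23 4.066 -0.026
v -0.997 3.946 -0.599
v -1.972 3.315 -0.301
v -1.489 2.915 -0.235
v -1.53 2.994 -0.614
v -1.828 3.241 -0.655
v -1.89 3.472 0.046
v -1.407 3.072 0.112
v -1.314 3.404 0.294
v -1.613 3.651 0.253
v -1.763 3.114 -0.041
v 3.804 3.686 1.454
v 4.132 3.364 1.718
v 2.896 3.574 2.446
v 4.196 3.641 1.808
v 4.136 3.933 1.786
v 3.97 4.146 1.658
v 3.752 4.213 1.466
v 3.55 4.113 1.27
v 3.429 3.877 1.132
v 3.427 3.581 1.097
v 3.545 3.318 1.175
v 3.745 3.172 1.341
v 3.964 3.189 1.544
v -0.129 -1.985 -1.301
v 0.34 -2.431 -1.034
v -0.563 -2.502 0.429
v -1.031 -2.055 0.161
v 0.453 -2.153 -0.95
v -0.45 -2.224 0.512
v 0.452 -1.842 -0.936
v -0.451 -1.913 0.526
v 0.335 -1.559 -0.994
v -0.568 -1.63 0.468
v 0.127 -1.361 -1.113
v -0.776 -1.431 0.349
v -0.132 -1.285 -1.269
v -1.035 -1.356 0.193
v -0.39 -1.349 -1.432
v -1.293 -1.419 0.03
v -0.597 -1.538 -1.569
v -1.5 -1.609 -0.106
v -0.71 -1.816 -1.652
v -1.613 -1.887 -0.19
v -0.709 -2.127 -1.666
v -1.612 -2.198 -0.204
v -0.592 -2.41 -1.608
v -1.495 -2.481 -0.146
v -0.384 -2.609 -1.489
v -1.287 -2.679 -0.027
v -0.125 -2.684 -1.333
v -1.028 -2.755 0.129
v 0.133 -2.621 -1.17
v -0.77 -2.691 0.292
f 2 4 1
f 5 2 1
f 1 4 3
f 3 5 1
f 2 8 4
f 6 2 5
f 6 8 2
f 4 8 3
f 7 5 3
f 3 8 7
f 7 6 5
f 8 6 7
f 10 12 9
f 13 10 9
f 9 12 11
f 11 13 9
f 10 16 12
f 14 10 13
f 14 16 10
f 12 16 11
f 15 13 11
f 11 16 15
f 15 14 13
f 16 14 15
f 17 54 33
f 54 28 57
f 33 57 22
f 54 57 33
f 17 33 29
f 33 22 34
f 29 34 18
f 33 34 29
f 17 29 38
f 29 18 39
f 38 39 24
f 29 39 38
f 17 38 50
f 38 24 53
f 50 53 27
f 38 53 50
f 17 50 54
f 50 27 58
f 54 58 28
f 50 58 54
f 18 34 45
f 34 22 48
f 45 48 26
f 34 48 45
f 22 57 35
f 57 28 56
f 35 56 21
f 57 56 35
f 28 58 55
f 58 27 51
f 55 51 19
f 58 51 55
f 27 53 52
f 53 24 40
f 52 40 23
f 53 40 52
f 24 39 44
f 39 18 41
f 44 41 25
f 39 41 44
f 20 46 32
f 46 26 47
f 32 47 21
f 46 47 32
f 20 32 30
f 32 21 31
f 30 31 19
f 32 31 30
f 20 30 37
f 30 19 36
f 37 36 23
f 30 36 37
f 20 37 42
f 37 23 43
f 42 43 25
f 37 43 42
f 20 42 46
f 42 25 49
f 46 49 26
f 42 49 46
f 21 47 35
f 47 26 48
f 35 48 22
f 47 48 35
f 19 31 55
f 31 21 56
f 55 56 28
f 31 56 55
f 23 36 52
f 36 19 51
f 52 51 27
f 36 51 52
f 25 43 44
f 43 23 40
f 44 40 24
f 43 40 44
f 26 49 45
f 49 25 41
f 45 41 18
f 49 41 45
f 60 59 62
f 60 62 61
f 62 59 63
f 62 63 61
f 63 59 64
f 63 64 61
f 64 59 65
f 64 65 61
f 65 59 66
f 65 66 61
f 66 59 67
f 66 67 61
f 67 59 68
f 67 68 61
f 68 59 69
f 68 69 61
f 69 59 70
f 69 70 61
f 70 59 71
f 70 71 61
f 71 59 60
f 71 60 61
f 73 72 76
f 73 76 74
f 74 76 77
f 74 77 75
f 76 72 78
f 76 78 77
f 77 78 79
f 77 79 75
f 78 72 80
f 78 80 79
f 79 80 81
f 79 81 75
f 80 72 82
f 80 82 81
f 81 82 83
f 81 83 75
f 82 72 84
f 82 84 83
f 83 84 85
f 83 85 75
f 84 72 86
f 84 86 85
f 85 86 87
f 85 87 75
f 86 72 88
f 86 88 87
f 87 88 89
f 87 89 75
f 88 72 90
f 88 90 89
f 89 90 91
f 89 91 75
f 90 72 92
f 90 92 91
f 91 92 93
f 91 93 75
f 92 72 94
f 92 94 93
f 93 94 95
f 93 95 75
f 94 72 96
f 94 96 95
f 95 96 97
f 95 97 75
f 96 72 98
f 96 98 97
f 97 98 99
f 97 99 75
f 98 72 100
f 98 100 99
f 99 100 101
f 99 101 75
f 100 72 73
f 100 73 101
f 101 73 74
f 101 74 75



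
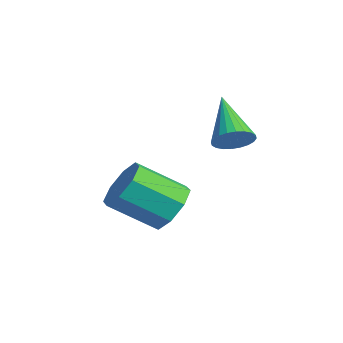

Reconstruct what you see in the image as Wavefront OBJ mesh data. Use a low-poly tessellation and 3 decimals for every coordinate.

v 0.897 3.063 1.072
v 1.285 2.685 1.576
v -0.697 3.237 2.428
v 1.365 2.956 1.635
v 1.373 3.243 1.608
v 1.309 3.503 1.5
v 1.183 3.696 1.326
v 1.012 3.792 1.114
v 0.825 3.778 0.895
v 0.648 3.654 0.703
v 0.509 3.44 0.567
v 0.429 3.169 0.508
v 0.42 2.882 0.535
v 0.484 2.622 0.644
v 0.611 2.429 0.817
v 0.781 2.333 1.03
v 0.969 2.348 1.249
v 1.146 2.471 1.44
v -0.112 1.342 -2.108
v 0.857 0.963 -2.25
v 0.401 -0.621 -1.134
v -0.568 -0.242 -0.992
v 0.803 1.435 -1.602
v 0.348 -0.149 -0.486
v 0.214 1.852 -1.251
v -0.242 0.269 -0.134
v -0.567 1.971 -1.401
v -1.022 0.388 -0.285
v -1.081 1.721 -1.966
v -1.537 0.137 -0.85
v -1.028 1.249 -2.614
v -1.483 -0.335 -1.498
v -0.438 0.831 -2.966
v -0.894 -0.752 -1.849
v 0.342 0.712 -2.815
v -0.113 -0.871 -1.699
f 2 1 4
f 2 4 3
f 4 1 5
f 4 5 3
f 5 1 6
f 5 6 3
f 6 1 7
f 6 7 3
f 7 1 8
f 7 8 3
f 8 1 9
f 8 9 3
f 9 1 10
f 9 10 3
f 10 1 11
f 10 11 3
f 11 1 12
f 11 12 3
f 12 1 13
f 12 13 3
f 13 1 14
f 13 14 3
f 14 1 15
f 14 15 3
f 15 1 16
f 15 16 3
f 16 1 17
f 16 17 3
f 17 1 18
f 17 18 3
f 18 1 2
f 18 2 3
f 20 19 23
f 20 23 21
f 21 23 24
f 21 24 22
f 23 19 25
f 23 25 24
f 24 25 26
f 24 26 22
f 25 19 27
f 25 27 26
f 26 27 28
f 26 28 22
f 27 19 29
f 27 29 28
f 28 29 30
f 28 30 22
f 29 19 31
f 29 31 30
f 30 31 32
f 30 32 22
f 31 19 33
f 31 33 32
f 32 33 34
f 32 34 22
f 33 19 35
f 33 35 34
f 34 35 36
f 34 36 22
f 35 19 20
f 35 20 36
f 36 20 21
f 36 21 22



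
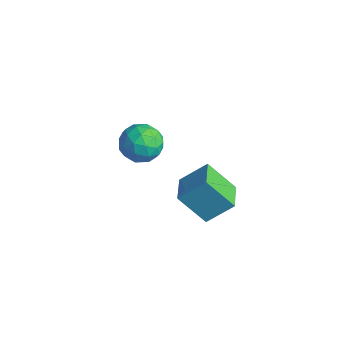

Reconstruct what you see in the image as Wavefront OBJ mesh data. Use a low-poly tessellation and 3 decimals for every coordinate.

v -3.077 -2.479 -2.003
v -2.348 -2.093 -1.09
v -2.932 -4.347 -1.33
v -2.203 -3.961 -0.417
v -3.393 -3.652 -0.426
v -3.483 -2.497 -0.842
v -1.797 -3.943 -1.578
v -1.887 -2.788 -1.994
v -1.557 -2.998 -0.828
v -2.544 -2.818 -0.116
v -2.736 -3.622 -2.304
v -3.723 -3.442 -1.592
v -2.726 -2.122 -1.606
v -2.554 -4.318 -0.814
v -3.254 -4.136 -0.819
v -2.826 -3.909 -0.283
v -3.393 -2.36 -1.46
v -2.964 -2.133 -0.923
v -3.579 -3.049 -0.533
v -2.316 -4.307 -1.497
v -1.887 -4.08 -0.96
v -2.454 -2.531 -2.137
v -2.026 -2.304 -1.601
v -1.701 -3.391 -1.887
v -1.832 -2.427 -0.915
v -1.746 -3.525 -0.519
v -1.508 -3.514 -1.201
v -1.56 -2.836 -1.446
v -2.412 -2.321 -0.496
v -2.326 -3.419 -0.1
v -3.026 -3.237 -0.106
v -3.079 -2.559 -0.35
v -1.947 -2.853 -0.342
v -2.954 -3.021 -2.32
v -2.868 -4.119 -1.924
v -2.201 -3.881 -2.07
v -2.254 -3.203 -2.314
v -3.534 -2.915 -1.901
v -3.448 -4.013 -1.505
v -3.72 -3.604 -0.974
v -3.772 -2.926 -1.219
v -3.333 -3.587 -2.078
v 2.693 -4.734 -0.177
v 3.361 -3.542 0.995
v 1.374 -3.692 -0.486
v 2.041 -2.5 0.685
v 3.779 -3.82 -1.725
v 4.446 -2.628 -0.554
v 2.459 -2.778 -2.035
v 3.127 -1.586 -0.863
f 1 38 17
f 38 12 41
f 17 41 6
f 38 41 17
f 1 17 13
f 17 6 18
f 13 18 2
f 17 18 13
f 1 13 22
f 13 2 23
f 22 23 8
f 13 23 22
f 1 22 34
f 22 8 37
f 34 37 11
f 22 37 34
f 1 34 38
f 34 11 42
f 38 42 12
f 34 42 38
f 2 18 29
f 18 6 32
f 29 32 10
f 18 32 29
f 6 41 19
f 41 12 40
f 19 40 5
f 41 40 19
f 12 42 39
f 42 11 35
f 39 35 3
f 42 35 39
f 11 37 36
f 37 8 24
f 36 24 7
f 37 24 36
f 8 23 28
f 23 2 25
f 28 25 9
f 23 25 28
f 4 30 16
f 30 10 31
f 16 31 5
f 30 31 16
f 4 16 14
f 16 5 15
f 14 15 3
f 16 15 14
f 4 14 21
f 14 3 20
f 21 20 7
f 14 20 21
f 4 21 26
f 21 7 27
f 26 27 9
f 21 27 26
f 4 26 30
f 26 9 33
f 30 33 10
f 26 33 30
f 5 31 19
f 31 10 32
f 19 32 6
f 31 32 19
f 3 15 39
f 15 5 40
f 39 40 12
f 15 40 39
f 7 20 36
f 20 3 35
f 36 35 11
f 20 35 36
f 9 27 28
f 27 7 24
f 28 24 8
f 27 24 28
f 10 33 29
f 33 9 25
f 29 25 2
f 33 25 29
f 44 46 43
f 47 44 43
f 43 46 45
f 45 47 43
f 44 50 46
f 48 44 47
f 48 50 44
f 46 50 45
f 49 47 45
f 45 50 49
f 49 48 47
f 50 48 49



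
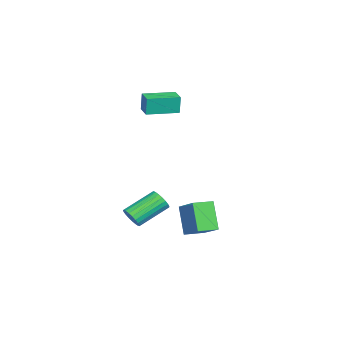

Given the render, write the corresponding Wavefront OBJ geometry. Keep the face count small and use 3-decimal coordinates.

v -0.588 -2.36 -3.988
v -0.164 -2.373 -3.407
v -1.487 -1.034 -2.41
v -1.912 -1.02 -2.992
v -0.049 -2.144 -3.562
v -1.373 -0.805 -2.566
v -0.028 -1.952 -3.791
v -1.351 -0.613 -2.795
v -0.104 -1.831 -4.054
v -1.427 -0.492 -3.058
v -0.263 -1.802 -4.306
v -1.586 -0.462 -3.31
v -0.479 -1.868 -4.503
v -1.802 -0.529 -3.507
v -0.713 -2.02 -4.611
v -2.037 -0.681 -3.614
v -0.926 -2.23 -4.611
v -2.25 -0.891 -3.614
v -1.081 -2.463 -4.503
v -2.404 -1.124 -3.507
v -1.15 -2.678 -4.306
v -2.473 -1.339 -3.31
v -1.123 -2.838 -4.055
v -2.446 -1.499 -3.059
v -1.002 -2.915 -3.792
v -2.326 -1.576 -2.795
v -0.811 -2.896 -3.562
v -2.134 -1.557 -2.566
v -0.581 -2.784 -3.407
v -1.904 -1.445 -2.411
v -0.352 -2.599 -3.352
v -1.675 -1.26 -2.355
v -0.713 0.319 -2.808
v 0.604 1.436 -1.704
v -1.442 1.279 -2.91
v -0.125 2.396 -1.806
v 0.205 0.844 -4.434
v 1.522 1.961 -3.33
v -0.524 1.804 -4.536
v 0.793 2.921 -3.432
v -3.075 -2.487 3.368
v -3.111 -2.434 4.536
v -4.086 -0.846 3.262
v -4.122 -0.793 4.43
v -2.198 -1.947 3.37
v -2.234 -1.894 4.538
v -3.209 -0.306 3.264
v -3.245 -0.253 4.432
f 2 1 5
f 2 5 3
f 3 5 6
f 3 6 4
f 5 1 7
f 5 7 6
f 6 7 8
f 6 8 4
f 7 1 9
f 7 9 8
f 8 9 10
f 8 10 4
f 9 1 11
f 9 11 10
f 10 11 12
f 10 12 4
f 11 1 13
f 11 13 12
f 12 13 14
f 12 14 4
f 13 1 15
f 13 15 14
f 14 15 16
f 14 16 4
f 15 1 17
f 15 17 16
f 16 17 18
f 16 18 4
f 17 1 19
f 17 19 18
f 18 19 20
f 18 20 4
f 19 1 21
f 19 21 20
f 20 21 22
f 20 22 4
f 21 1 23
f 21 23 22
f 22 23 24
f 22 24 4
f 23 1 25
f 23 25 24
f 24 25 26
f 24 26 4
f 25 1 27
f 25 27 26
f 26 27 28
f 26 28 4
f 27 1 29
f 27 29 28
f 28 29 30
f 28 30 4
f 29 1 31
f 29 31 30
f 30 31 32
f 30 32 4
f 31 1 2
f 31 2 32
f 32 2 3
f 32 3 4
f 34 36 33
f 37 34 33
f 33 36 35
f 35 37 33
f 34 40 36
f 38 34 37
f 38 40 34
f 36 40 35
f 39 37 35
f 35 40 39
f 39 38 37
f 40 38 39
f 42 44 41
f 45 42 41
f 41 44 43
f 43 45 41
f 42 48 44
f 46 42 45
f 46 48 42
f 44 48 43
f 47 45 43
f 43 48 47
f 47 46 45
f 48 46 47



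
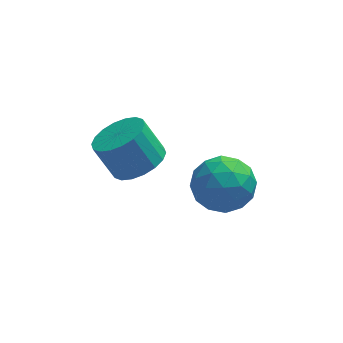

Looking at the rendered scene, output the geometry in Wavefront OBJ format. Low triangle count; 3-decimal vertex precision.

v -1.875 1.83 -1.208
v -1.231 1.476 -0.762
v -1.801 1.796 0.315
v -2.445 2.15 -0.132
v -1.114 1.837 -0.807
v -1.685 2.157 0.269
v -1.148 2.198 -0.932
v -1.719 2.517 0.145
v -1.326 2.485 -1.112
v -1.896 2.805 -0.035
v -1.612 2.643 -1.311
v -2.183 2.962 -0.234
v -1.951 2.639 -1.489
v -2.522 2.959 -0.412
v -2.274 2.476 -1.612
v -2.845 2.796 -0.535
v -2.519 2.184 -1.655
v -3.089 2.504 -0.578
v -2.635 1.823 -1.609
v -3.206 2.143 -0.533
v -2.601 1.463 -1.485
v -3.172 1.782 -0.408
v -2.424 1.175 -1.305
v -2.994 1.495 -0.228
v -2.137 1.018 -1.106
v -2.708 1.337 -0.029
v -1.798 1.021 -0.928
v -2.369 1.341 0.149
v -1.475 1.184 -0.805
v -2.046 1.504 0.272
v 0.21 3.452 -4.129
v 0.694 3.722 -3.248
v 0.606 1.838 -3.852
v 1.09 2.108 -2.971
v 0.054 2.178 -3.038
v -0.191 3.175 -3.209
v 1.491 2.385 -3.891
v 1.246 3.382 -4.062
v 1.486 3.062 -3.101
v 0.598 2.935 -2.574
v 0.702 2.625 -4.526
v -0.186 2.498 -3.999
v 0.417 3.728 -3.713
v 0.883 1.832 -3.387
v 0.274 1.873 -3.426
v 0.558 2.032 -2.909
v -0.103 3.407 -3.69
v 0.181 3.566 -3.172
v -0.195 2.659 -3.048
v 1.119 1.994 -3.928
v 1.403 2.153 -3.41
v 0.742 3.528 -4.191
v 1.026 3.687 -3.674
v 1.495 2.901 -4.052
v 1.167 3.5 -3.109
v 1.4 2.551 -2.946
v 1.636 2.714 -3.487
v 1.492 3.3 -3.587
v 0.645 3.425 -2.799
v 0.878 2.476 -2.636
v 0.269 2.517 -2.675
v 0.125 3.103 -2.776
v 1.111 3.037 -2.712
v 0.422 3.084 -4.464
v 0.655 2.135 -4.301
v 1.175 2.457 -4.324
v 1.031 3.043 -4.425
v -0.1 3.009 -4.154
v 0.133 2.06 -3.991
v -0.192 2.26 -3.513
v -0.336 2.846 -3.613
v 0.189 2.523 -4.388
f 2 1 5
f 2 5 3
f 3 5 6
f 3 6 4
f 5 1 7
f 5 7 6
f 6 7 8
f 6 8 4
f 7 1 9
f 7 9 8
f 8 9 10
f 8 10 4
f 9 1 11
f 9 11 10
f 10 11 12
f 10 12 4
f 11 1 13
f 11 13 12
f 12 13 14
f 12 14 4
f 13 1 15
f 13 15 14
f 14 15 16
f 14 16 4
f 15 1 17
f 15 17 16
f 16 17 18
f 16 18 4
f 17 1 19
f 17 19 18
f 18 19 20
f 18 20 4
f 19 1 21
f 19 21 20
f 20 21 22
f 20 22 4
f 21 1 23
f 21 23 22
f 22 23 24
f 22 24 4
f 23 1 25
f 23 25 24
f 24 25 26
f 24 26 4
f 25 1 27
f 25 27 26
f 26 27 28
f 26 28 4
f 27 1 29
f 27 29 28
f 28 29 30
f 28 30 4
f 29 1 2
f 29 2 30
f 30 2 3
f 30 3 4
f 31 68 47
f 68 42 71
f 47 71 36
f 68 71 47
f 31 47 43
f 47 36 48
f 43 48 32
f 47 48 43
f 31 43 52
f 43 32 53
f 52 53 38
f 43 53 52
f 31 52 64
f 52 38 67
f 64 67 41
f 52 67 64
f 31 64 68
f 64 41 72
f 68 72 42
f 64 72 68
f 32 48 59
f 48 36 62
f 59 62 40
f 48 62 59
f 36 71 49
f 71 42 70
f 49 70 35
f 71 70 49
f 42 72 69
f 72 41 65
f 69 65 33
f 72 65 69
f 41 67 66
f 67 38 54
f 66 54 37
f 67 54 66
f 38 53 58
f 53 32 55
f 58 55 39
f 53 55 58
f 34 60 46
f 60 40 61
f 46 61 35
f 60 61 46
f 34 46 44
f 46 35 45
f 44 45 33
f 46 45 44
f 34 44 51
f 44 33 50
f 51 50 37
f 44 50 51
f 34 51 56
f 51 37 57
f 56 57 39
f 51 57 56
f 34 56 60
f 56 39 63
f 60 63 40
f 56 63 60
f 35 61 49
f 61 40 62
f 49 62 36
f 61 62 49
f 33 45 69
f 45 35 70
f 69 70 42
f 45 70 69
f 37 50 66
f 50 33 65
f 66 65 41
f 50 65 66
f 39 57 58
f 57 37 54
f 58 54 38
f 57 54 58
f 40 63 59
f 63 39 55
f 59 55 32
f 63 55 59



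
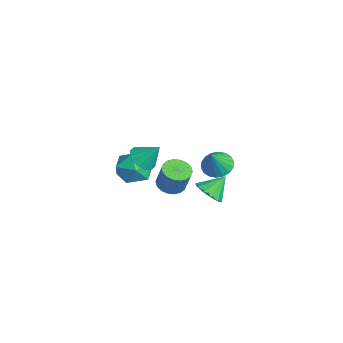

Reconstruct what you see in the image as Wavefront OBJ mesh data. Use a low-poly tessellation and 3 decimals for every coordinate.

v 0.951 2.452 -0.984
v 1.388 1.876 -1.43
v 1.589 1.908 0.344
v 1.624 2.172 -1.422
v 1.726 2.524 -1.326
v 1.675 2.861 -1.163
v 1.48 3.118 -0.965
v 1.181 3.242 -0.77
v 0.836 3.211 -0.617
v 0.514 3.029 -0.537
v 0.279 2.733 -0.546
v 0.177 2.381 -0.641
v 0.228 2.044 -0.804
v 0.422 1.787 -1.003
v 0.722 1.663 -1.198
v 1.066 1.694 -1.35
v 3.496 -2.146 2.368
v 4.173 -2.533 2.341
v 3.944 -1.434 3.372
v 4.223 -2.217 2.094
v 4.078 -1.882 1.921
v 3.778 -1.618 1.868
v 3.401 -1.496 1.948
v 3.051 -1.548 2.142
v 2.819 -1.76 2.395
v 2.769 -2.076 2.642
v 2.914 -2.41 2.815
v 3.215 -2.674 2.868
v 3.591 -2.797 2.788
v 3.942 -2.745 2.595
v -0.603 2.522 -4.357
v 0.241 2.36 -4.059
v -0.757 3.478 -3.403
v 0.282 2.724 -4.417
v 0.042 3.024 -4.757
v -0.403 3.164 -4.969
v -0.912 3.1 -4.988
v -1.322 2.853 -4.805
v -1.504 2.5 -4.481
v -1.4 2.154 -4.117
v -1.043 1.925 -3.829
v -0.546 1.885 -3.709
v -0.067 2.047 -3.795
v 2.955 -0.587 -0.234
v 3.387 -1.208 -0.306
v 3.856 -1.035 1.023
v 3.425 -0.413 1.094
v 3.593 -0.961 -0.411
v 4.062 -0.788 0.918
v 3.672 -0.64 -0.481
v 4.142 -0.467 0.848
v 3.61 -0.308 -0.502
v 4.079 -0.135 0.827
v 3.418 -0.032 -0.47
v 3.887 0.142 0.859
v 3.134 0.135 -0.392
v 3.604 0.308 0.937
v 2.815 0.159 -0.282
v 3.285 0.332 1.047
v 2.524 0.035 -0.163
v 2.993 0.208 1.166
v 2.318 -0.212 -0.058
v 2.787 -0.039 1.271
v 2.238 -0.533 0.012
v 2.708 -0.36 1.341
v 2.301 -0.865 0.033
v 2.77 -0.692 1.362
v 2.493 -1.142 0.001
v 2.962 -0.968 1.33
v 2.776 -1.308 -0.077
v 3.246 -1.135 1.252
v 3.095 -1.332 -0.187
v 3.565 -1.159 1.142
v -2.439 -0.54 -1.844
v -1.889 -0.157 -2.76
v -1.551 -2.143 -1.98
v -1.001 -1.76 -2.896
v -0.776 -1.32 -1.874
v -1.325 -0.329 -1.79
v -2.115 -1.971 -2.95
v -2.664 -0.98 -2.866
v -1.689 -1.041 -3.444
v -0.861 -0.639 -2.779
v -2.579 -1.661 -1.961
v -1.751 -1.259 -1.296
f 2 1 4
f 2 4 3
f 4 1 5
f 4 5 3
f 5 1 6
f 5 6 3
f 6 1 7
f 6 7 3
f 7 1 8
f 7 8 3
f 8 1 9
f 8 9 3
f 9 1 10
f 9 10 3
f 10 1 11
f 10 11 3
f 11 1 12
f 11 12 3
f 12 1 13
f 12 13 3
f 13 1 14
f 13 14 3
f 14 1 15
f 14 15 3
f 15 1 16
f 15 16 3
f 16 1 2
f 16 2 3
f 18 17 20
f 18 20 19
f 20 17 21
f 20 21 19
f 21 17 22
f 21 22 19
f 22 17 23
f 22 23 19
f 23 17 24
f 23 24 19
f 24 17 25
f 24 25 19
f 25 17 26
f 25 26 19
f 26 17 27
f 26 27 19
f 27 17 28
f 27 28 19
f 28 17 29
f 28 29 19
f 29 17 30
f 29 30 19
f 30 17 18
f 30 18 19
f 32 31 34
f 32 34 33
f 34 31 35
f 34 35 33
f 35 31 36
f 35 36 33
f 36 31 37
f 36 37 33
f 37 31 38
f 37 38 33
f 38 31 39
f 38 39 33
f 39 31 40
f 39 40 33
f 40 31 41
f 40 41 33
f 41 31 42
f 41 42 33
f 42 31 43
f 42 43 33
f 43 31 32
f 43 32 33
f 45 44 48
f 45 48 46
f 46 48 49
f 46 49 47
f 48 44 50
f 48 50 49
f 49 50 51
f 49 51 47
f 50 44 52
f 50 52 51
f 51 52 53
f 51 53 47
f 52 44 54
f 52 54 53
f 53 54 55
f 53 55 47
f 54 44 56
f 54 56 55
f 55 56 57
f 55 57 47
f 56 44 58
f 56 58 57
f 57 58 59
f 57 59 47
f 58 44 60
f 58 60 59
f 59 60 61
f 59 61 47
f 60 44 62
f 60 62 61
f 61 62 63
f 61 63 47
f 62 44 64
f 62 64 63
f 63 64 65
f 63 65 47
f 64 44 66
f 64 66 65
f 65 66 67
f 65 67 47
f 66 44 68
f 66 68 67
f 67 68 69
f 67 69 47
f 68 44 70
f 68 70 69
f 69 70 71
f 69 71 47
f 70 44 72
f 70 72 71
f 71 72 73
f 71 73 47
f 72 44 45
f 72 45 73
f 73 45 46
f 73 46 47
f 74 85 79
f 74 79 75
f 74 75 81
f 74 81 84
f 74 84 85
f 75 79 83
f 79 85 78
f 85 84 76
f 84 81 80
f 81 75 82
f 77 83 78
f 77 78 76
f 77 76 80
f 77 80 82
f 77 82 83
f 78 83 79
f 76 78 85
f 80 76 84
f 82 80 81
f 83 82 75



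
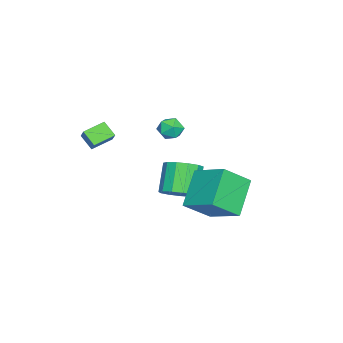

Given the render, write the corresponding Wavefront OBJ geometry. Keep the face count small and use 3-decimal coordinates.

v -2.142 0.596 -3.882
v -1.524 1.007 -3.356
v -2.539 0.894 -2.073
v -3.158 0.484 -2.598
v -1.815 1.38 -3.554
v -2.83 1.267 -2.271
v -2.211 1.504 -3.856
v -3.226 1.391 -2.573
v -2.584 1.339 -4.166
v -3.6 1.226 -2.883
v -2.818 0.939 -4.386
v -3.833 0.826 -3.103
v -2.837 0.43 -4.446
v -3.852 0.318 -3.163
v -2.635 -0.026 -4.326
v -3.651 -0.139 -3.043
v -2.277 -0.284 -4.066
v -3.293 -0.397 -2.783
v -1.877 -0.263 -3.747
v -2.892 -0.376 -2.464
v -1.56 0.031 -3.471
v -2.575 -0.082 -2.188
v -1.429 0.504 -3.325
v -2.444 0.391 -2.042
v 0.839 -1.394 0.887
v 0.57 -1.967 1.454
v 1.413 -1.052 1.505
v 1.144 -1.625 2.072
v 1.576 -2.055 0.568
v 1.307 -2.628 1.135
v 2.15 -1.713 1.186
v 1.881 -2.286 1.753
v -0.388 3.064 -1.615
v 0.349 4.564 -0.822
v 1.092 3.017 -2.9
v 1.829 4.517 -2.106
v 0.451 2.123 -0.614
v 1.188 3.623 0.18
v 1.931 2.076 -1.898
v 2.668 3.576 -1.105
v -0.489 1.159 0.855
v 0.133 1.185 1.047
v -0.693 0.455 1.613
v -0.071 0.481 1.805
v -0.462 0.995 1.896
v -0.336 1.43 1.427
v -0.224 0.21 1.233
v -0.098 0.645 0.764
v 0.297 0.599 1.28
v 0.15 1.084 1.69
v -0.71 0.556 0.97
v -0.857 1.041 1.38
f 2 1 5
f 2 5 3
f 3 5 6
f 3 6 4
f 5 1 7
f 5 7 6
f 6 7 8
f 6 8 4
f 7 1 9
f 7 9 8
f 8 9 10
f 8 10 4
f 9 1 11
f 9 11 10
f 10 11 12
f 10 12 4
f 11 1 13
f 11 13 12
f 12 13 14
f 12 14 4
f 13 1 15
f 13 15 14
f 14 15 16
f 14 16 4
f 15 1 17
f 15 17 16
f 16 17 18
f 16 18 4
f 17 1 19
f 17 19 18
f 18 19 20
f 18 20 4
f 19 1 21
f 19 21 20
f 20 21 22
f 20 22 4
f 21 1 23
f 21 23 22
f 22 23 24
f 22 24 4
f 23 1 2
f 23 2 24
f 24 2 3
f 24 3 4
f 26 28 25
f 29 26 25
f 25 28 27
f 27 29 25
f 26 32 28
f 30 26 29
f 30 32 26
f 28 32 27
f 31 29 27
f 27 32 31
f 31 30 29
f 32 30 31
f 34 36 33
f 37 34 33
f 33 36 35
f 35 37 33
f 34 40 36
f 38 34 37
f 38 40 34
f 36 40 35
f 39 37 35
f 35 40 39
f 39 38 37
f 40 38 39
f 41 52 46
f 41 46 42
f 41 42 48
f 41 48 51
f 41 51 52
f 42 46 50
f 46 52 45
f 52 51 43
f 51 48 47
f 48 42 49
f 44 50 45
f 44 45 43
f 44 43 47
f 44 47 49
f 44 49 50
f 45 50 46
f 43 45 52
f 47 43 51
f 49 47 48
f 50 49 42



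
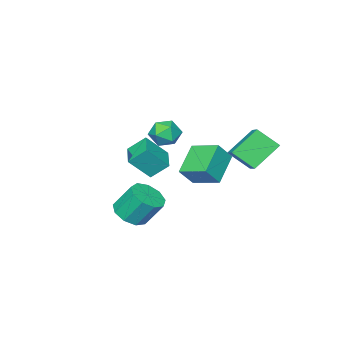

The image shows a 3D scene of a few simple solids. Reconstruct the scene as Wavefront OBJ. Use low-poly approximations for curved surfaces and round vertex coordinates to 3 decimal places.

v -2.029 2.961 2.426
v -1.46 1.924 3.381
v -3.493 3.291 3.656
v -2.924 2.254 4.611
v -1.236 4.006 3.089
v -0.667 2.969 4.044
v -2.7 4.336 4.319
v -2.131 3.299 5.274
v 3.284 -0.195 0.046
v 3.84 -0.838 0.609
v 3.373 -0.008 2.017
v 2.816 0.635 1.454
v 4.229 -0.291 0.416
v 3.762 0.538 1.825
v 4.175 0.3 0.05
v 3.708 1.13 1.458
v 3.704 0.66 -0.318
v 3.237 1.49 1.09
v 3.037 0.62 -0.516
v 2.569 1.449 0.892
v 2.484 0.199 -0.451
v 2.017 1.028 0.957
v 2.306 -0.407 -0.154
v 1.839 0.423 1.255
v 2.585 -0.913 0.237
v 2.118 -0.084 1.646
v 3.191 -1.083 0.538
v 2.724 -0.254 1.947
v -0.954 -1.784 2.239
v 0.007 -2.429 3.471
v 0.034 -0.702 2.034
v 0.995 -1.346 3.266
v -0.335 -2.514 1.374
v 0.626 -3.158 2.606
v 0.653 -1.431 1.169
v 1.614 -2.076 2.401
v -3.198 -1.276 1.329
v -2.367 -1.468 2.376
v -3.473 0.372 1.849
v -2.642 0.18 2.896
v -1.638 -0.66 0.204
v -0.807 -0.852 1.251
v -1.913 0.988 0.724
v -1.082 0.796 1.771
v -2.049 -2.678 3.467
v -1.314 -3.056 2.964
v -3.066 -3.444 2.556
v -2.331 -3.822 2.053
v -2.483 -4.097 2.968
v -1.854 -3.624 3.531
v -2.526 -2.876 1.989
v -1.897 -2.403 2.552
v -1.609 -3.179 2.05
v -1.582 -3.933 2.655
v -2.798 -2.567 2.865
v -2.771 -3.321 3.47
f 2 4 1
f 5 2 1
f 1 4 3
f 3 5 1
f 2 8 4
f 6 2 5
f 6 8 2
f 4 8 3
f 7 5 3
f 3 8 7
f 7 6 5
f 8 6 7
f 10 9 13
f 10 13 11
f 11 13 14
f 11 14 12
f 13 9 15
f 13 15 14
f 14 15 16
f 14 16 12
f 15 9 17
f 15 17 16
f 16 17 18
f 16 18 12
f 17 9 19
f 17 19 18
f 18 19 20
f 18 20 12
f 19 9 21
f 19 21 20
f 20 21 22
f 20 22 12
f 21 9 23
f 21 23 22
f 22 23 24
f 22 24 12
f 23 9 25
f 23 25 24
f 24 25 26
f 24 26 12
f 25 9 27
f 25 27 26
f 26 27 28
f 26 28 12
f 27 9 10
f 27 10 28
f 28 10 11
f 28 11 12
f 30 32 29
f 33 30 29
f 29 32 31
f 31 33 29
f 30 36 32
f 34 30 33
f 34 36 30
f 32 36 31
f 35 33 31
f 31 36 35
f 35 34 33
f 36 34 35
f 38 40 37
f 41 38 37
f 37 40 39
f 39 41 37
f 38 44 40
f 42 38 41
f 42 44 38
f 40 44 39
f 43 41 39
f 39 44 43
f 43 42 41
f 44 42 43
f 45 56 50
f 45 50 46
f 45 46 52
f 45 52 55
f 45 55 56
f 46 50 54
f 50 56 49
f 56 55 47
f 55 52 51
f 52 46 53
f 48 54 49
f 48 49 47
f 48 47 51
f 48 51 53
f 48 53 54
f 49 54 50
f 47 49 56
f 51 47 55
f 53 51 52
f 54 53 46



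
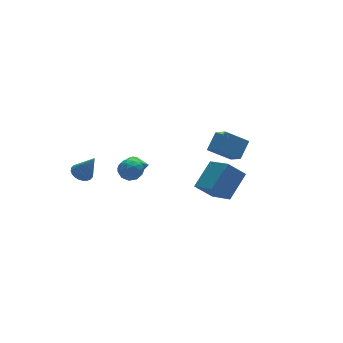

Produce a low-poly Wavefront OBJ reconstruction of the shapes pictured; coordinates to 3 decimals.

v -1.37 2.01 -2.821
v -0.768 2.061 -3.001
v -1.03 0.85 -2.019
v -0.791 2.241 -2.731
v -0.969 2.36 -2.485
v -1.254 2.385 -2.328
v -1.57 2.309 -2.304
v -1.833 2.153 -2.419
v -1.971 1.958 -2.641
v -1.948 1.778 -2.912
v -1.77 1.659 -3.158
v -1.485 1.634 -3.314
v -1.169 1.71 -3.338
v -0.906 1.866 -3.224
v 3.741 0.594 -2.996
v 3.749 -0.509 -2.2
v 2.58 1.153 -2.21
v 2.587 0.05 -1.414
v 4.553 1.17 -2.206
v 4.56 0.067 -1.41
v 3.391 1.729 -1.42
v 3.399 0.626 -0.624
v -3.221 -0.025 -0.95
v -2.661 0.442 -1.05
v -2.499 -0.942 -1.19
v -1.939 -0.475 -1.29
v -2.219 -0.576 -0.617
v -2.665 -0.009 -0.468
v -2.495 -0.491 -1.772
v -2.941 0.076 -1.623
v -2.212 0.154 -1.558
v -2.041 0.102 -0.844
v -3.119 -0.602 -1.396
v -2.948 -0.654 -0.682
v -3.004 0.289 -0.979
v -2.156 -0.789 -1.261
v -2.32 -0.848 -0.865
v -1.991 -0.574 -0.924
v -3.006 0.024 -0.637
v -2.677 0.298 -0.696
v -2.417 -0.3 -0.441
v -2.483 -0.798 -1.544
v -2.154 -0.524 -1.603
v -3.169 0.074 -1.316
v -2.84 0.348 -1.375
v -2.743 -0.2 -1.799
v -2.411 0.394 -1.336
v -1.987 -0.145 -1.477
v -2.314 -0.154 -1.76
v -2.576 0.179 -1.673
v -2.311 0.363 -0.916
v -1.887 -0.175 -1.058
v -2.051 -0.235 -0.662
v -2.313 0.098 -0.574
v -2.047 0.194 -1.215
v -3.273 -0.325 -1.182
v -2.849 -0.863 -1.324
v -2.847 -0.598 -1.666
v -3.109 -0.265 -1.578
v -3.173 -0.355 -0.763
v -2.749 -0.894 -0.904
v -2.584 -0.679 -0.567
v -2.846 -0.346 -0.48
v -3.113 -0.694 -1.025
v -3.651 3.772 -3.789
v -3.02 3.883 -3.945
v -3.169 3.108 -2.311
v -3.081 4.103 -3.826
v -3.23 4.273 -3.701
v -3.442 4.366 -3.59
v -3.687 4.369 -3.508
v -3.926 4.281 -3.47
v -4.123 4.116 -3.48
v -4.248 3.898 -3.537
v -4.283 3.661 -3.632
v -4.221 3.441 -3.751
v -4.073 3.272 -3.876
v -3.86 3.179 -3.987
v -3.616 3.176 -4.069
v -3.377 3.264 -4.107
v -3.179 3.429 -4.097
v -3.054 3.647 -4.04
v 1.036 -4.484 -1.743
v 0.143 -4.184 -0.847
v 0.788 -2.989 -2.491
v -0.104 -2.689 -1.595
v 2.324 -3.751 -0.705
v 1.432 -3.451 0.191
v 2.077 -2.256 -1.453
v 1.184 -1.956 -0.557
f 2 1 4
f 2 4 3
f 4 1 5
f 4 5 3
f 5 1 6
f 5 6 3
f 6 1 7
f 6 7 3
f 7 1 8
f 7 8 3
f 8 1 9
f 8 9 3
f 9 1 10
f 9 10 3
f 10 1 11
f 10 11 3
f 11 1 12
f 11 12 3
f 12 1 13
f 12 13 3
f 13 1 14
f 13 14 3
f 14 1 2
f 14 2 3
f 16 18 15
f 19 16 15
f 15 18 17
f 17 19 15
f 16 22 18
f 20 16 19
f 20 22 16
f 18 22 17
f 21 19 17
f 17 22 21
f 21 20 19
f 22 20 21
f 23 60 39
f 60 34 63
f 39 63 28
f 60 63 39
f 23 39 35
f 39 28 40
f 35 40 24
f 39 40 35
f 23 35 44
f 35 24 45
f 44 45 30
f 35 45 44
f 23 44 56
f 44 30 59
f 56 59 33
f 44 59 56
f 23 56 60
f 56 33 64
f 60 64 34
f 56 64 60
f 24 40 51
f 40 28 54
f 51 54 32
f 40 54 51
f 28 63 41
f 63 34 62
f 41 62 27
f 63 62 41
f 34 64 61
f 64 33 57
f 61 57 25
f 64 57 61
f 33 59 58
f 59 30 46
f 58 46 29
f 59 46 58
f 30 45 50
f 45 24 47
f 50 47 31
f 45 47 50
f 26 52 38
f 52 32 53
f 38 53 27
f 52 53 38
f 26 38 36
f 38 27 37
f 36 37 25
f 38 37 36
f 26 36 43
f 36 25 42
f 43 42 29
f 36 42 43
f 26 43 48
f 43 29 49
f 48 49 31
f 43 49 48
f 26 48 52
f 48 31 55
f 52 55 32
f 48 55 52
f 27 53 41
f 53 32 54
f 41 54 28
f 53 54 41
f 25 37 61
f 37 27 62
f 61 62 34
f 37 62 61
f 29 42 58
f 42 25 57
f 58 57 33
f 42 57 58
f 31 49 50
f 49 29 46
f 50 46 30
f 49 46 50
f 32 55 51
f 55 31 47
f 51 47 24
f 55 47 51
f 66 65 68
f 66 68 67
f 68 65 69
f 68 69 67
f 69 65 70
f 69 70 67
f 70 65 71
f 70 71 67
f 71 65 72
f 71 72 67
f 72 65 73
f 72 73 67
f 73 65 74
f 73 74 67
f 74 65 75
f 74 75 67
f 75 65 76
f 75 76 67
f 76 65 77
f 76 77 67
f 77 65 78
f 77 78 67
f 78 65 79
f 78 79 67
f 79 65 80
f 79 80 67
f 80 65 81
f 80 81 67
f 81 65 82
f 81 82 67
f 82 65 66
f 82 66 67
f 84 86 83
f 87 84 83
f 83 86 85
f 85 87 83
f 84 90 86
f 88 84 87
f 88 90 84
f 86 90 85
f 89 87 85
f 85 90 89
f 89 88 87
f 90 88 89

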